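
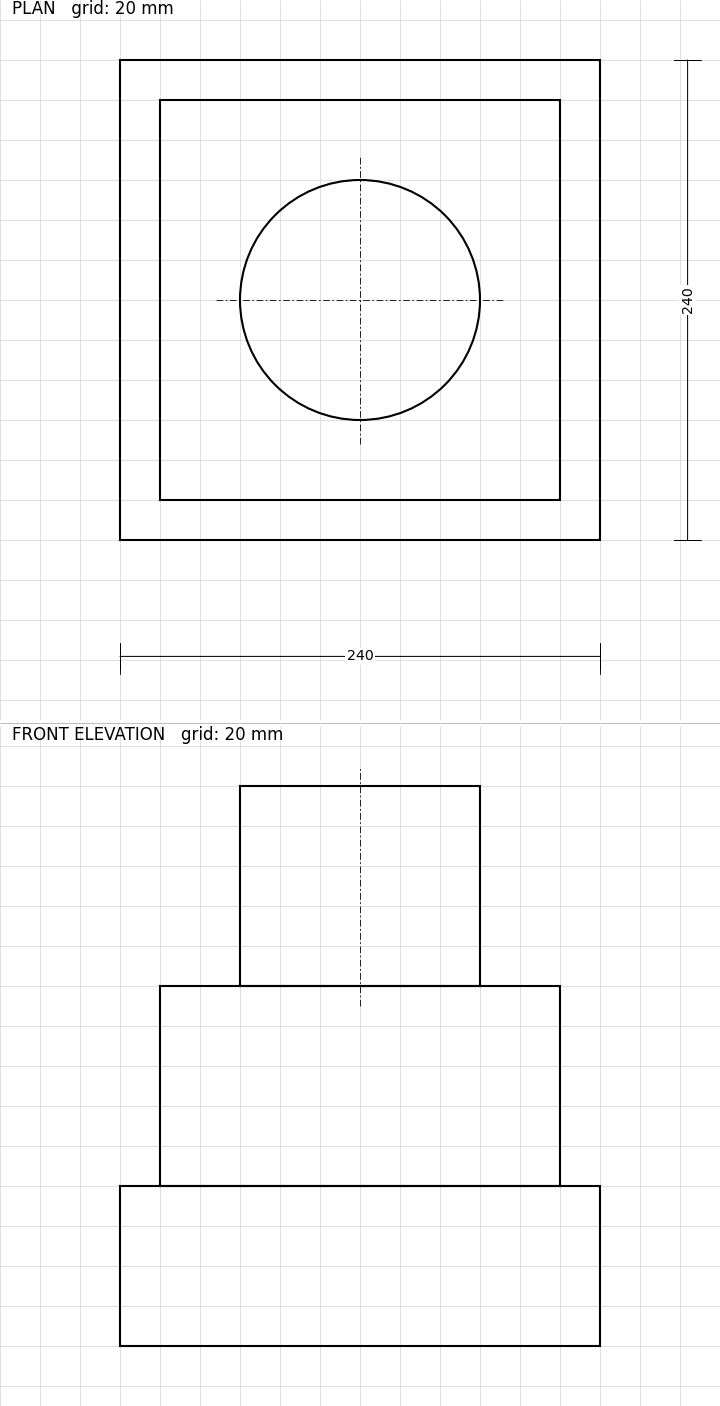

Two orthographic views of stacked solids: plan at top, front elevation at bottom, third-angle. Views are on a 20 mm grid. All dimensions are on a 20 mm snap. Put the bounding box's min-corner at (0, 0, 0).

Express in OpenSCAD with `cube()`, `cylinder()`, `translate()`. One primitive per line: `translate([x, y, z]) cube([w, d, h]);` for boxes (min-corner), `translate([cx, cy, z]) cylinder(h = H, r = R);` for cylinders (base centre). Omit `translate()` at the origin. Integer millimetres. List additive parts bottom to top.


cube([240, 240, 80]);
translate([20, 20, 80]) cube([200, 200, 100]);
translate([120, 120, 180]) cylinder(h = 100, r = 60);


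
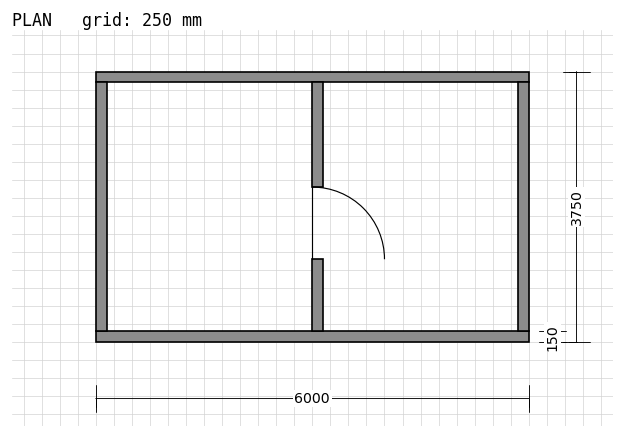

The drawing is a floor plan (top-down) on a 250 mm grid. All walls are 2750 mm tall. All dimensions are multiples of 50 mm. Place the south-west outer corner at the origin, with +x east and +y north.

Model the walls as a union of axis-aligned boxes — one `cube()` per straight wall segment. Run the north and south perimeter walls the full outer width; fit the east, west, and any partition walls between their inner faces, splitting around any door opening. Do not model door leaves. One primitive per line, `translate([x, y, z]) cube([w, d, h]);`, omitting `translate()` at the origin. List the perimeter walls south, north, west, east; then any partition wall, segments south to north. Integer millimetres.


cube([6000, 150, 2750]);
translate([0, 3600, 0]) cube([6000, 150, 2750]);
translate([0, 150, 0]) cube([150, 3450, 2750]);
translate([5850, 150, 0]) cube([150, 3450, 2750]);
translate([3000, 150, 0]) cube([150, 1000, 2750]);
translate([3000, 2150, 0]) cube([150, 1450, 2750]);


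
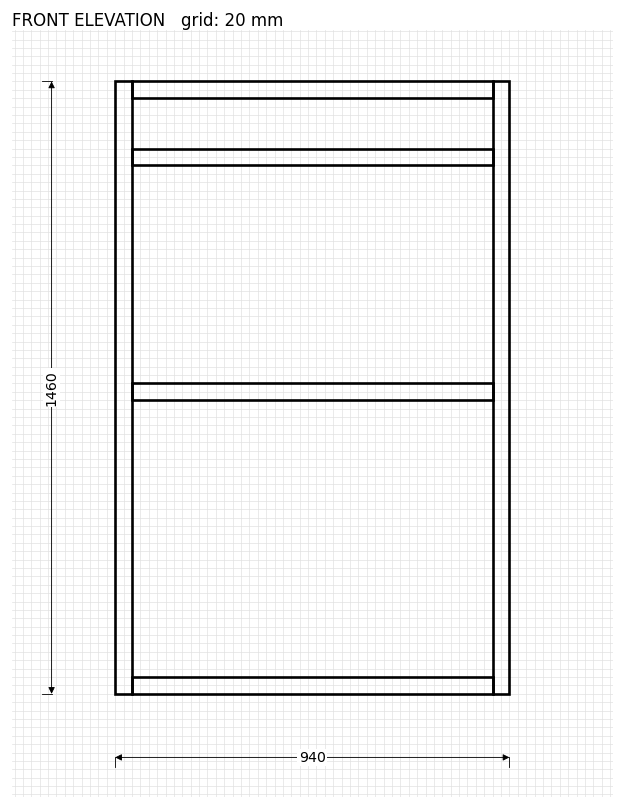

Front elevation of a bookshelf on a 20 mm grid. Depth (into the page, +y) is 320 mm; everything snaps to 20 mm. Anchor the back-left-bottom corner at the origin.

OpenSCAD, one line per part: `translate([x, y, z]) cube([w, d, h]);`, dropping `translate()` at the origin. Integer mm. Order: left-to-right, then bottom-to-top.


cube([40, 320, 1460]);
translate([40, 0, 0]) cube([860, 320, 40]);
translate([40, 0, 700]) cube([860, 320, 40]);
translate([40, 0, 1260]) cube([860, 320, 40]);
translate([40, 0, 1420]) cube([860, 320, 40]);
translate([900, 0, 0]) cube([40, 320, 1460]);


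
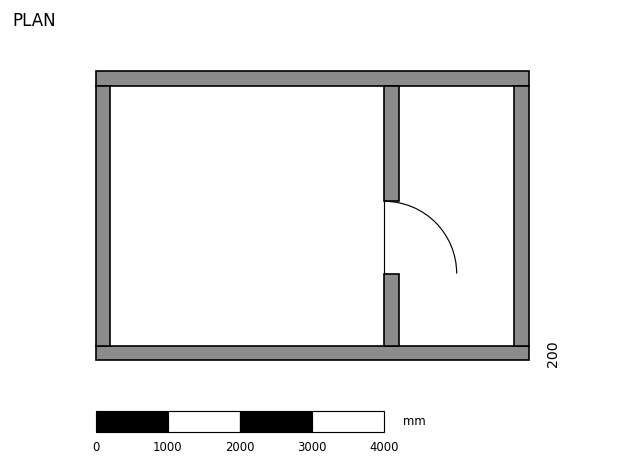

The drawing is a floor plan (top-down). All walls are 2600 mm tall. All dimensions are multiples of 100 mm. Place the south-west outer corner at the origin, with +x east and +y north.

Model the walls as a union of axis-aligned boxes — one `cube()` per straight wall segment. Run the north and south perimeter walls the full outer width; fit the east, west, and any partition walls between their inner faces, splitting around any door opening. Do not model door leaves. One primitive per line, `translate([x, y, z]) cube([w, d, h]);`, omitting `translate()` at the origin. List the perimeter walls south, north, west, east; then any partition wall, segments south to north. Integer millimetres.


cube([6000, 200, 2600]);
translate([0, 3800, 0]) cube([6000, 200, 2600]);
translate([0, 200, 0]) cube([200, 3600, 2600]);
translate([5800, 200, 0]) cube([200, 3600, 2600]);
translate([4000, 200, 0]) cube([200, 1000, 2600]);
translate([4000, 2200, 0]) cube([200, 1600, 2600]);


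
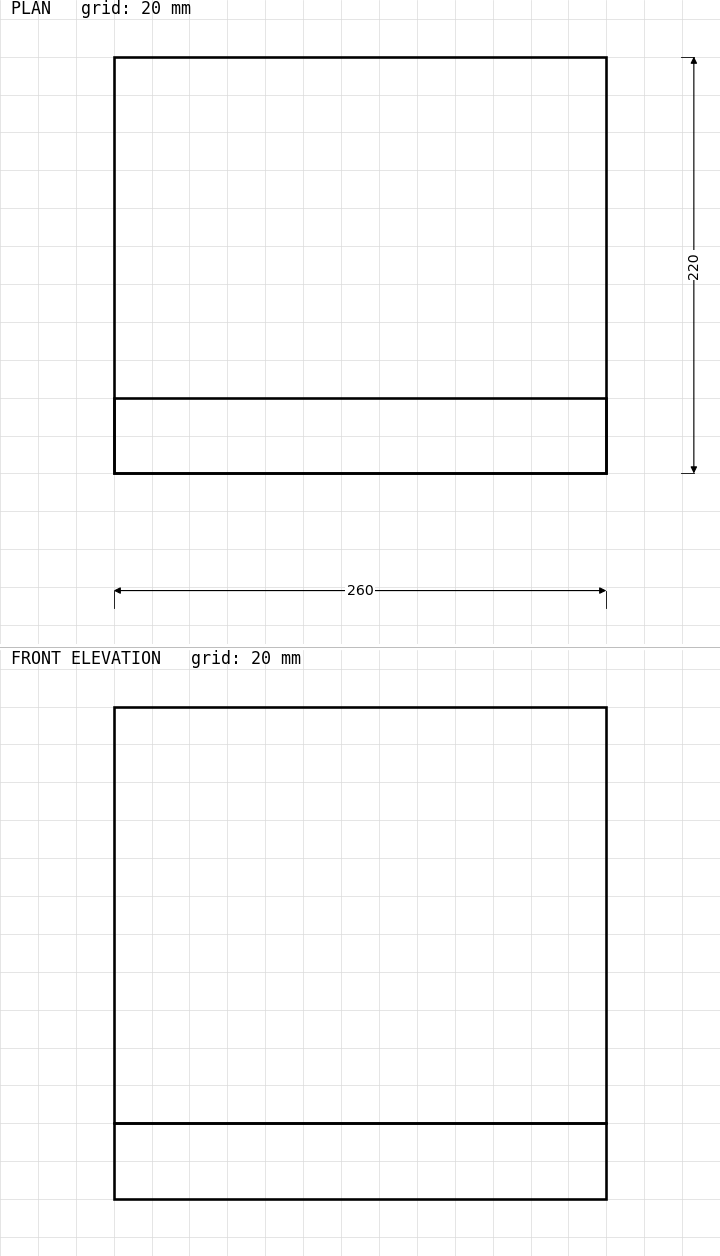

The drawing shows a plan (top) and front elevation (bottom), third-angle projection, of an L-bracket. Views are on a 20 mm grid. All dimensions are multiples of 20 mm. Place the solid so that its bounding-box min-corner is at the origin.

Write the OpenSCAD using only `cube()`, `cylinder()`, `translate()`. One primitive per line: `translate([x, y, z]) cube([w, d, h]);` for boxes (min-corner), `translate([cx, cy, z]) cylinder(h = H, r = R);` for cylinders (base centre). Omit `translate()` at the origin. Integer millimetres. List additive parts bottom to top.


cube([260, 220, 40]);
translate([0, 0, 40]) cube([260, 40, 220]);


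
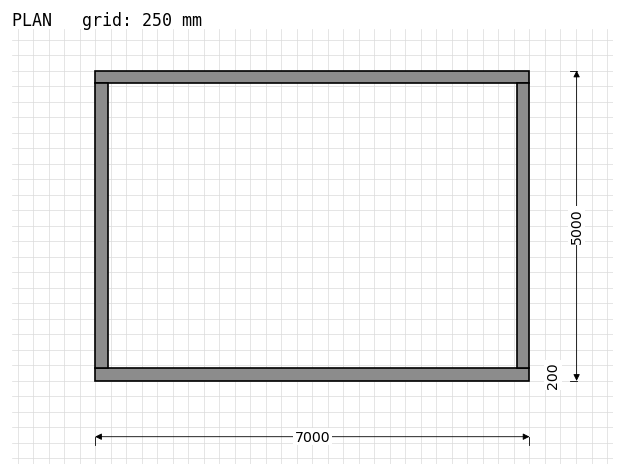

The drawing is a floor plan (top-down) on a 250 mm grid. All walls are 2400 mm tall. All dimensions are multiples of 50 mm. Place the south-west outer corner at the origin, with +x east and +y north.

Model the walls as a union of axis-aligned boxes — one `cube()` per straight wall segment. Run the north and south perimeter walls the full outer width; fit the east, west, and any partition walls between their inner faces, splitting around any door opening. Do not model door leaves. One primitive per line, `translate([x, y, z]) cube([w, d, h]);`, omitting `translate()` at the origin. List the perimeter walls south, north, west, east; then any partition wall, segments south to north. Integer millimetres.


cube([7000, 200, 2400]);
translate([0, 4800, 0]) cube([7000, 200, 2400]);
translate([0, 200, 0]) cube([200, 4600, 2400]);
translate([6800, 200, 0]) cube([200, 4600, 2400]);


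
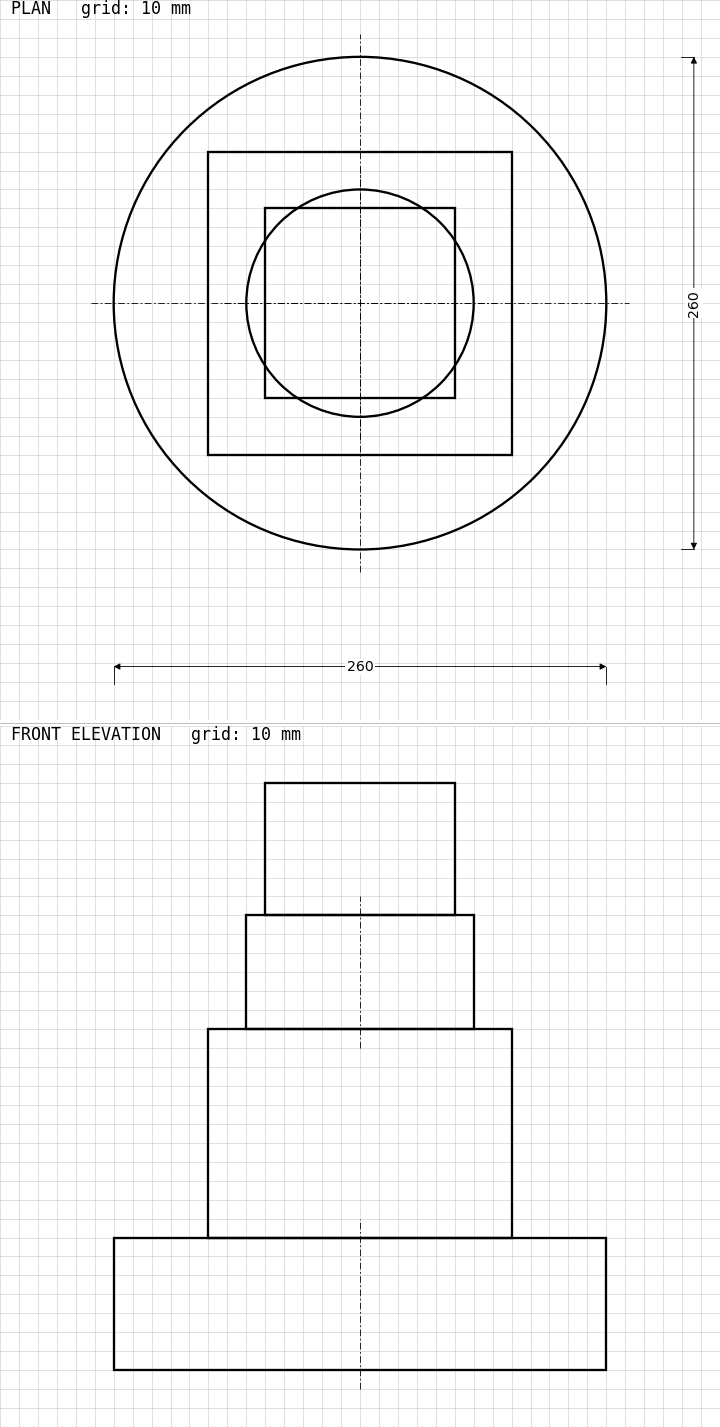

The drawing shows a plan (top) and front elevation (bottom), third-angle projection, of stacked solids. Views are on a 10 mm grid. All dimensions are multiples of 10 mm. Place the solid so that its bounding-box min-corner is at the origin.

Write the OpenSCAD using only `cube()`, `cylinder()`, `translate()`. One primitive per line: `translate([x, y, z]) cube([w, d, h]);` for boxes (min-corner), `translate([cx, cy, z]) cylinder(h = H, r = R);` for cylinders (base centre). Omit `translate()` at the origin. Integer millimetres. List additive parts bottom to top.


translate([130, 130, 0]) cylinder(h = 70, r = 130);
translate([50, 50, 70]) cube([160, 160, 110]);
translate([130, 130, 180]) cylinder(h = 60, r = 60);
translate([80, 80, 240]) cube([100, 100, 70]);


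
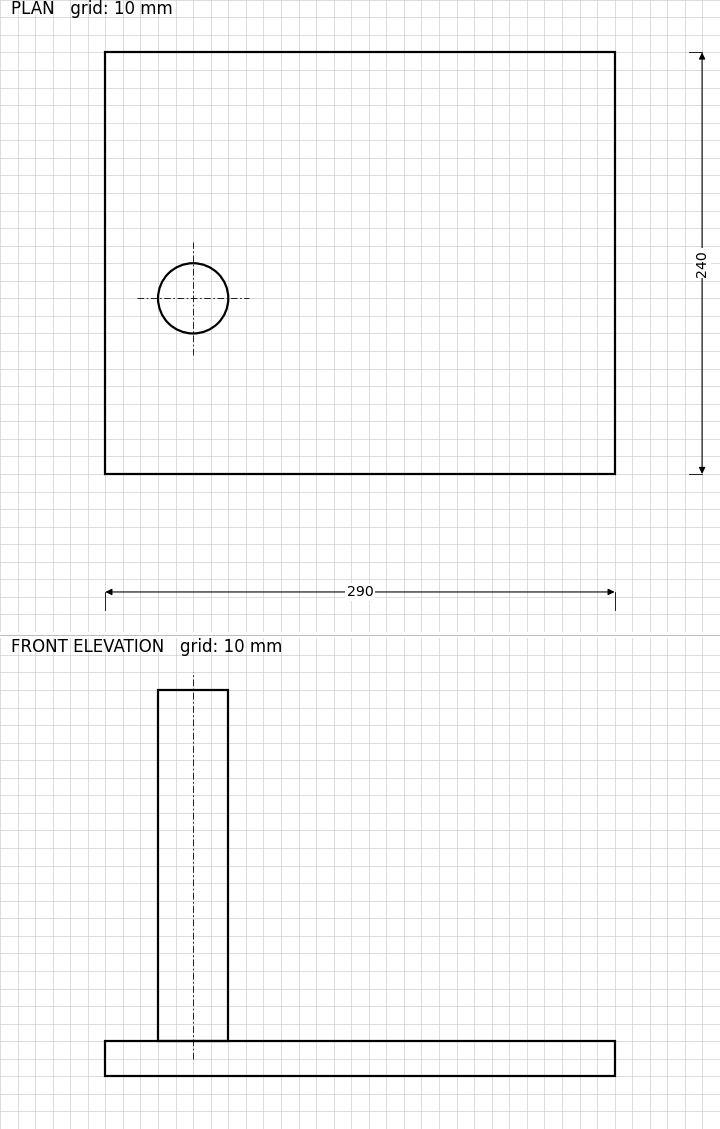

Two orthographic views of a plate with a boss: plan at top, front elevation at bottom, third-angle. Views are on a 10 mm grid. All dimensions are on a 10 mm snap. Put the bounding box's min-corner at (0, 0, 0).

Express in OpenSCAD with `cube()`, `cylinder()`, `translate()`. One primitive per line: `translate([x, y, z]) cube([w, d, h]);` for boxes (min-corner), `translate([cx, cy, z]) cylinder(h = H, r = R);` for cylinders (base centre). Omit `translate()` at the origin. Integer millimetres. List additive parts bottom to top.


cube([290, 240, 20]);
translate([50, 100, 20]) cylinder(h = 200, r = 20);


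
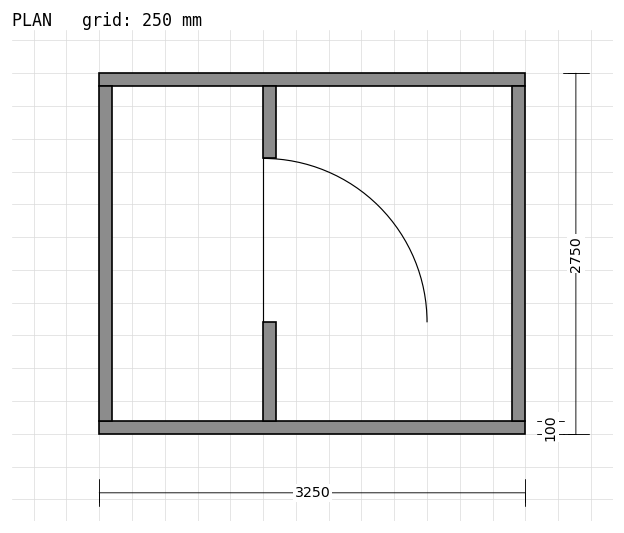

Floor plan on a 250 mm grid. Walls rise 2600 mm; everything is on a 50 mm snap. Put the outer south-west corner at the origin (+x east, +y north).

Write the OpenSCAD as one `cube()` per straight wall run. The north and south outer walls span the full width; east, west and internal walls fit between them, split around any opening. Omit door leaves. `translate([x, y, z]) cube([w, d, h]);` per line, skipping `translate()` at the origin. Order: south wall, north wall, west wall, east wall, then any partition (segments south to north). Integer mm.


cube([3250, 100, 2600]);
translate([0, 2650, 0]) cube([3250, 100, 2600]);
translate([0, 100, 0]) cube([100, 2550, 2600]);
translate([3150, 100, 0]) cube([100, 2550, 2600]);
translate([1250, 100, 0]) cube([100, 750, 2600]);
translate([1250, 2100, 0]) cube([100, 550, 2600]);


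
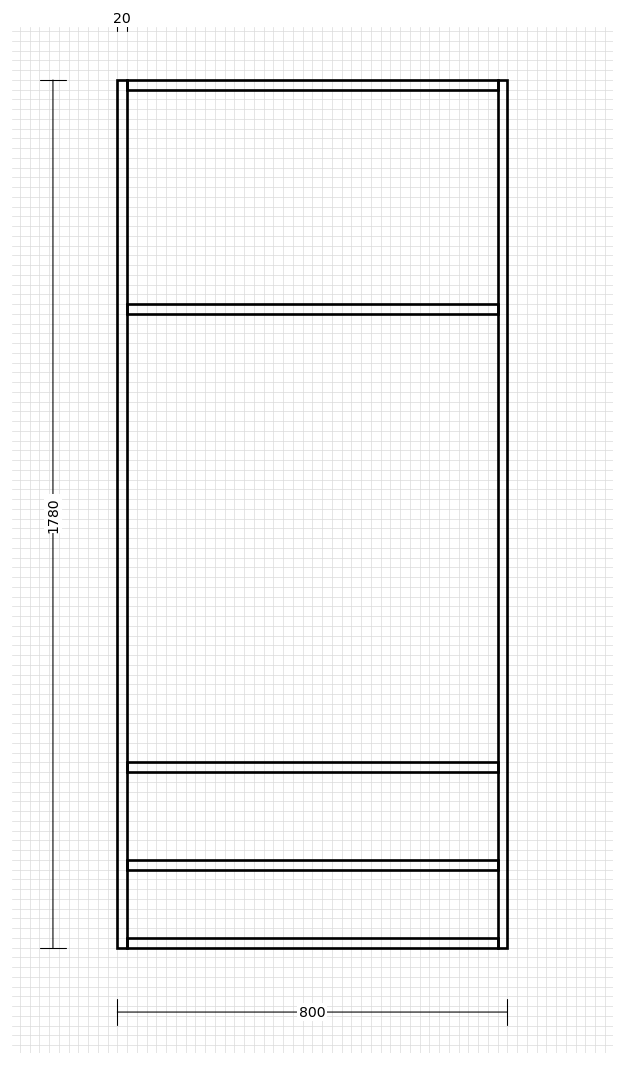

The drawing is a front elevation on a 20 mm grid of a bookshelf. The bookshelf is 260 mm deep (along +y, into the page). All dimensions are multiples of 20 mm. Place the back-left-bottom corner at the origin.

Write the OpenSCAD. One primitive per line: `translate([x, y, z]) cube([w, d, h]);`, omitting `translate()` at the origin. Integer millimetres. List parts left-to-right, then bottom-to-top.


cube([20, 260, 1780]);
translate([20, 0, 0]) cube([760, 260, 20]);
translate([20, 0, 160]) cube([760, 260, 20]);
translate([20, 0, 360]) cube([760, 260, 20]);
translate([20, 0, 1300]) cube([760, 260, 20]);
translate([20, 0, 1760]) cube([760, 260, 20]);
translate([780, 0, 0]) cube([20, 260, 1780]);


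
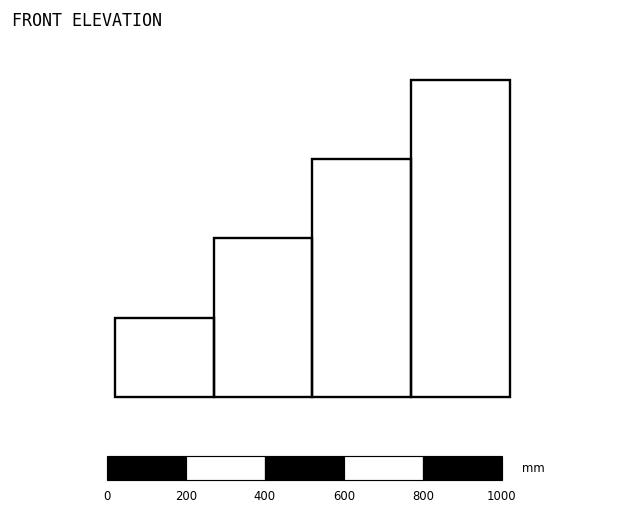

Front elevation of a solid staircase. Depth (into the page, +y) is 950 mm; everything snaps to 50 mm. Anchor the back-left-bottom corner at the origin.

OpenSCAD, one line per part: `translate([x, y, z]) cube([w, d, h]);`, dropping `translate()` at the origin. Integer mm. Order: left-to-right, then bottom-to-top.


cube([250, 950, 200]);
translate([250, 0, 0]) cube([250, 950, 400]);
translate([500, 0, 0]) cube([250, 950, 600]);
translate([750, 0, 0]) cube([250, 950, 800]);


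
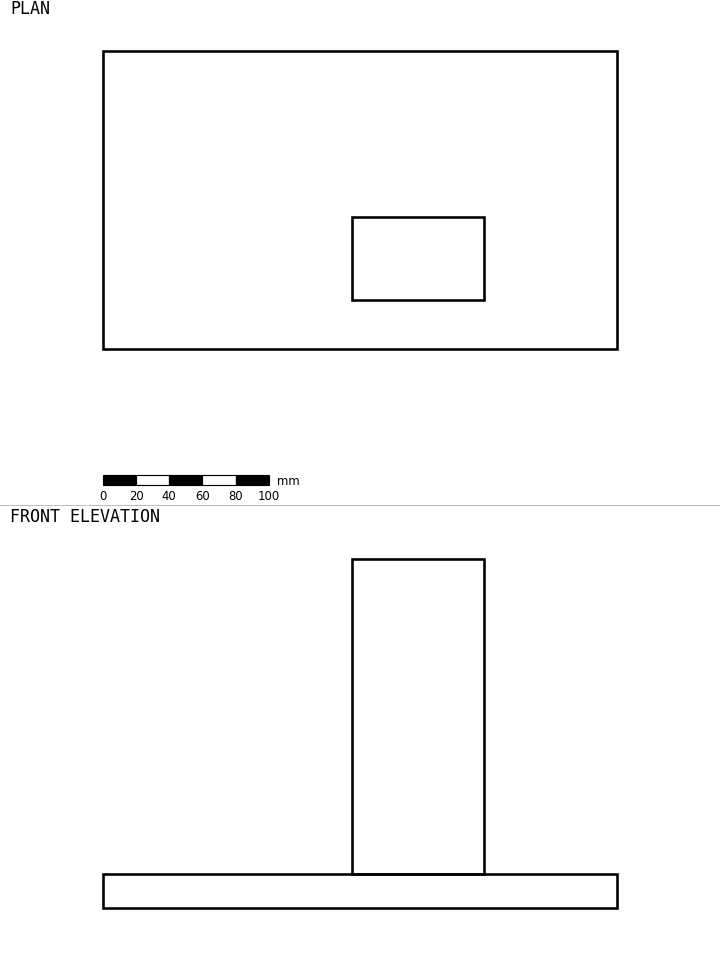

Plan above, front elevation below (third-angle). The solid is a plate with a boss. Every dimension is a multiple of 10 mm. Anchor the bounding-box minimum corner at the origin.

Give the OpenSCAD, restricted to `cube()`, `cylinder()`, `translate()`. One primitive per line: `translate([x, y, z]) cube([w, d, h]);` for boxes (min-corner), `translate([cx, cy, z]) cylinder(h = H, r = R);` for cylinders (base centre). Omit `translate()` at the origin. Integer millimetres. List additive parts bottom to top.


cube([310, 180, 20]);
translate([150, 30, 20]) cube([80, 50, 190]);


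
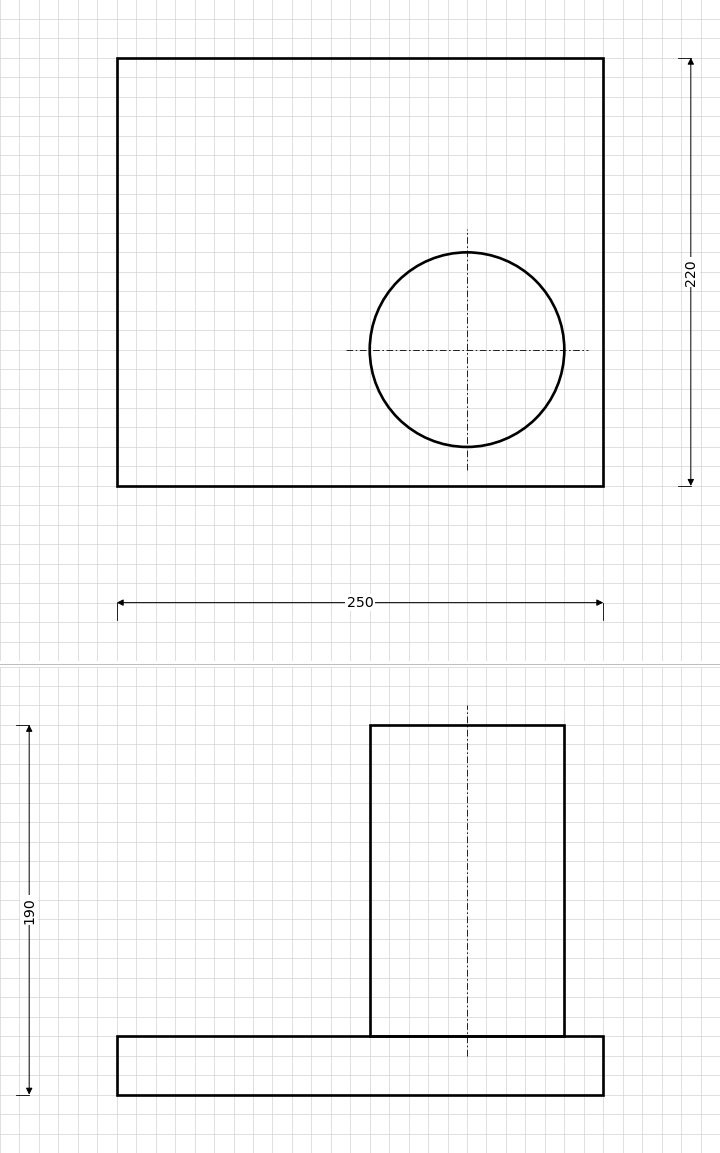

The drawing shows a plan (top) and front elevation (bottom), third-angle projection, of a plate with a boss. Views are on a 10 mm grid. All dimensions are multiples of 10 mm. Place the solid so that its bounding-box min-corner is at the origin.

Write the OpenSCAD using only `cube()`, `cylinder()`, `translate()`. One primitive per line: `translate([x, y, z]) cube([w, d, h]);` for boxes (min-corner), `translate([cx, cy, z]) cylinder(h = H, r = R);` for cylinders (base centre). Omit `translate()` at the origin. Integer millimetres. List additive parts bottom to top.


cube([250, 220, 30]);
translate([180, 70, 30]) cylinder(h = 160, r = 50);


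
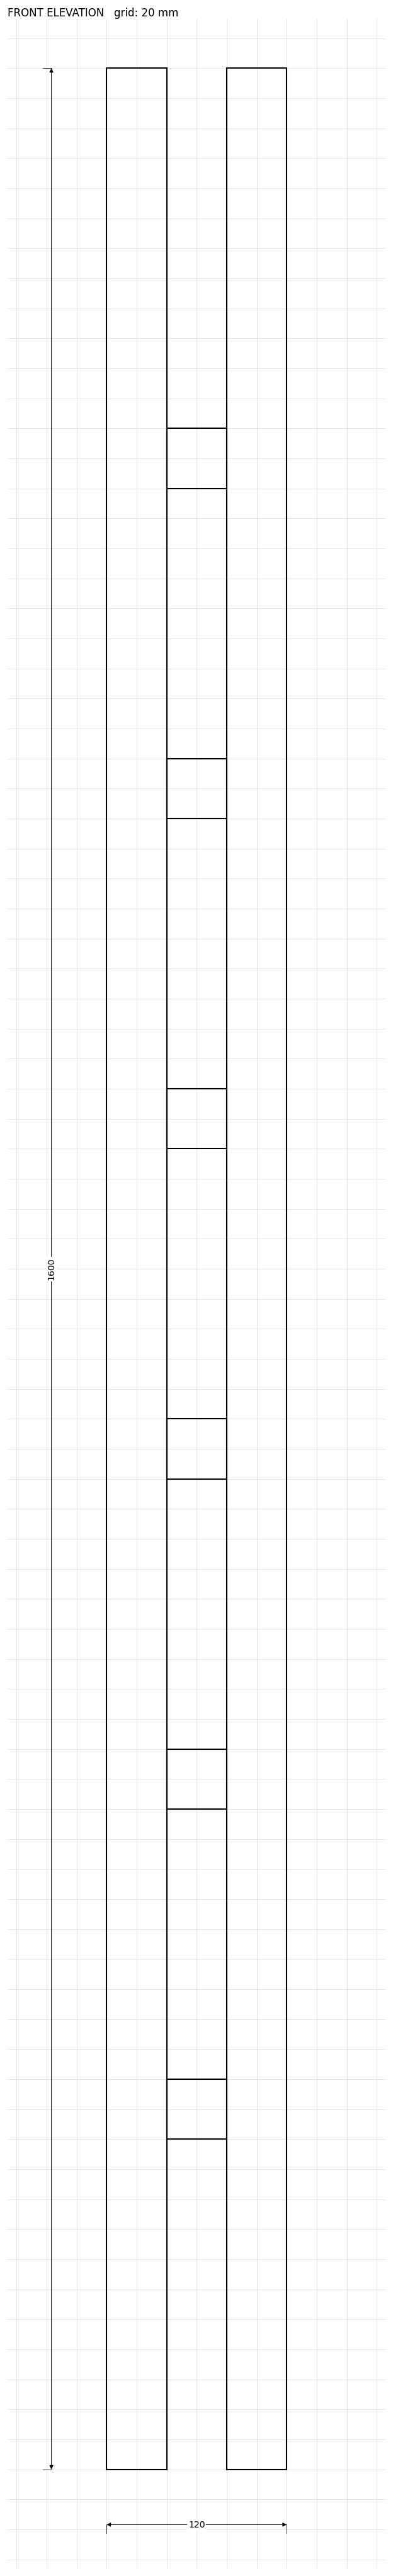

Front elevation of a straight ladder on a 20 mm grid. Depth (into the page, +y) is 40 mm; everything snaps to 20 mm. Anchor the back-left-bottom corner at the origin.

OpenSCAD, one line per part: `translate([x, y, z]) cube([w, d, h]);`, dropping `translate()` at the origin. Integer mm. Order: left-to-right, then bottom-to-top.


cube([40, 40, 1600]);
translate([40, 0, 220]) cube([40, 40, 40]);
translate([40, 0, 440]) cube([40, 40, 40]);
translate([40, 0, 660]) cube([40, 40, 40]);
translate([40, 0, 880]) cube([40, 40, 40]);
translate([40, 0, 1100]) cube([40, 40, 40]);
translate([40, 0, 1320]) cube([40, 40, 40]);
translate([80, 0, 0]) cube([40, 40, 1600]);


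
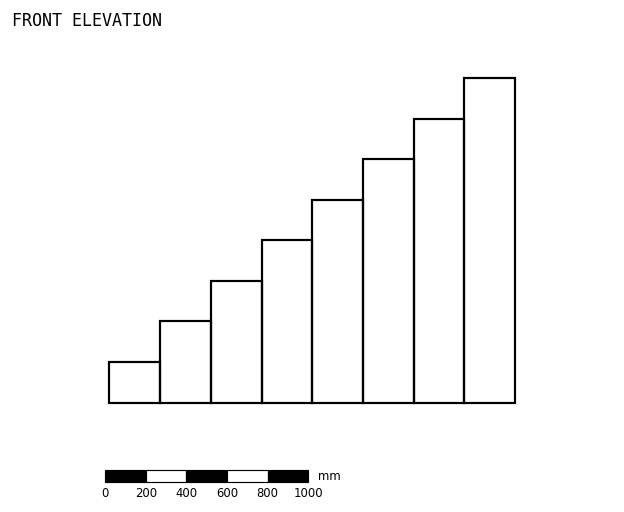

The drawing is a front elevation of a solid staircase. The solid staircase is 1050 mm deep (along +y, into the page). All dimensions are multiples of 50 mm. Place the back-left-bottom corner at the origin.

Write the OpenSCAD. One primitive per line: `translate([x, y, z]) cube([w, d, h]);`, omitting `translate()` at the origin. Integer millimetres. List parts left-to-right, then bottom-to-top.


cube([250, 1050, 200]);
translate([250, 0, 0]) cube([250, 1050, 400]);
translate([500, 0, 0]) cube([250, 1050, 600]);
translate([750, 0, 0]) cube([250, 1050, 800]);
translate([1000, 0, 0]) cube([250, 1050, 1000]);
translate([1250, 0, 0]) cube([250, 1050, 1200]);
translate([1500, 0, 0]) cube([250, 1050, 1400]);
translate([1750, 0, 0]) cube([250, 1050, 1600]);


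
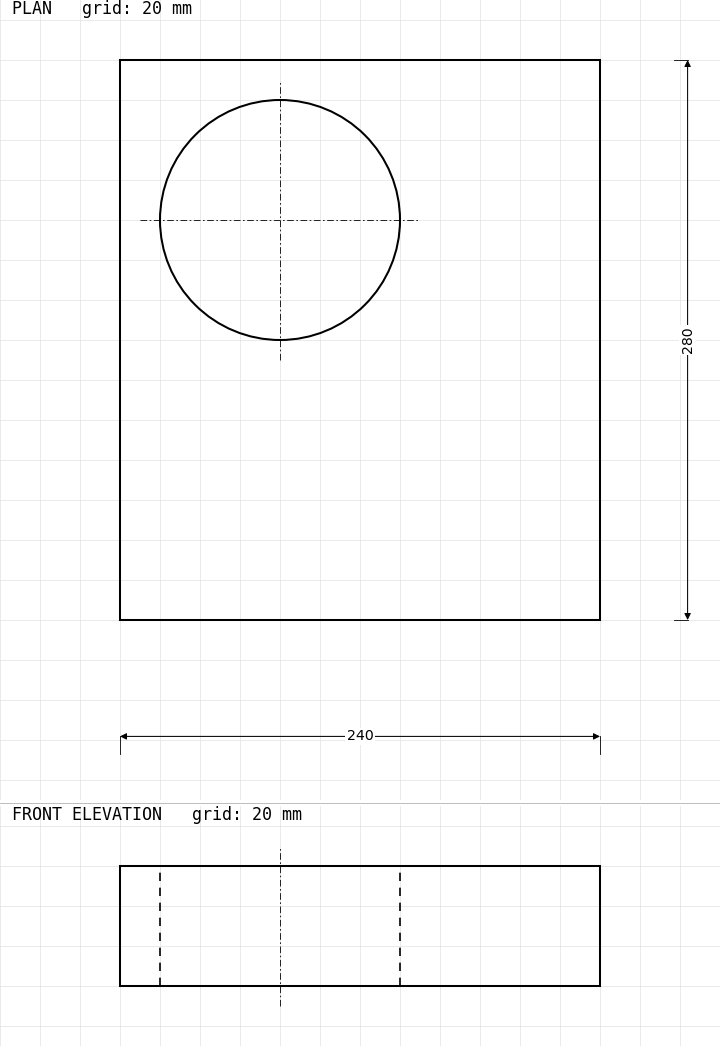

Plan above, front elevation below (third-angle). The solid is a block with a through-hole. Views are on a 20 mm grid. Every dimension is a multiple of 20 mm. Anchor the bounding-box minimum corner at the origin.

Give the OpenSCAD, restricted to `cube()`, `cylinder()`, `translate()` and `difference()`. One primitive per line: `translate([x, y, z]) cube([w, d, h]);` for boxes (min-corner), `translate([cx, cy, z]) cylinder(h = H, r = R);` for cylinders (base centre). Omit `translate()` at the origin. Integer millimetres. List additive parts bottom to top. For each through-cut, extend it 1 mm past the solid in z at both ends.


difference() {
  cube([240, 280, 60]);
  translate([80, 200, -1]) cylinder(h = 62, r = 60);
}


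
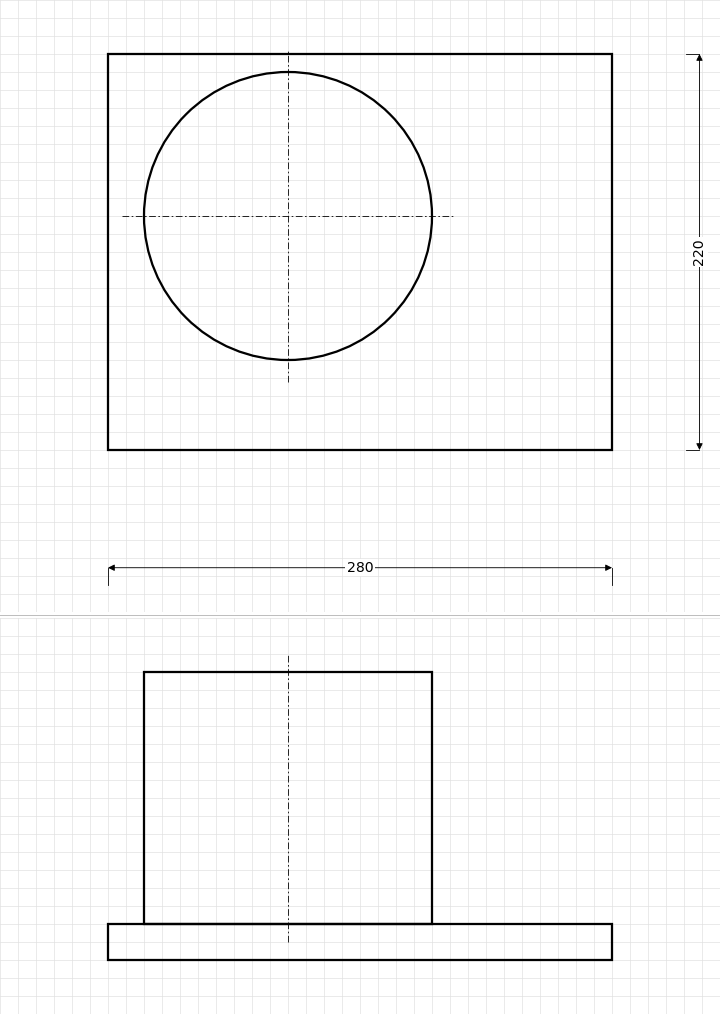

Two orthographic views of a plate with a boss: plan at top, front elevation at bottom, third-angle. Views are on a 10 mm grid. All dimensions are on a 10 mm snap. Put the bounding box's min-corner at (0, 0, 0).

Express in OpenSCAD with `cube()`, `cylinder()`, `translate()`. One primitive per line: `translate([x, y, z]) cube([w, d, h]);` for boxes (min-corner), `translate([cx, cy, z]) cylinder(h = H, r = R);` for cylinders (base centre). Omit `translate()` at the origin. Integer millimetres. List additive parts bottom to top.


cube([280, 220, 20]);
translate([100, 130, 20]) cylinder(h = 140, r = 80);


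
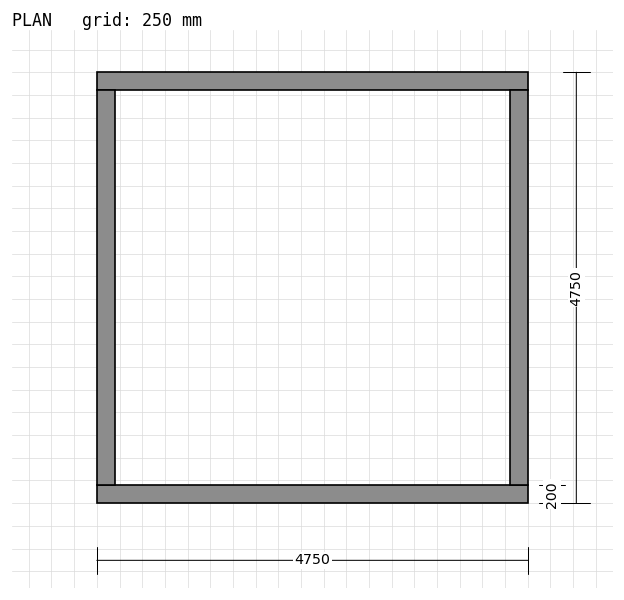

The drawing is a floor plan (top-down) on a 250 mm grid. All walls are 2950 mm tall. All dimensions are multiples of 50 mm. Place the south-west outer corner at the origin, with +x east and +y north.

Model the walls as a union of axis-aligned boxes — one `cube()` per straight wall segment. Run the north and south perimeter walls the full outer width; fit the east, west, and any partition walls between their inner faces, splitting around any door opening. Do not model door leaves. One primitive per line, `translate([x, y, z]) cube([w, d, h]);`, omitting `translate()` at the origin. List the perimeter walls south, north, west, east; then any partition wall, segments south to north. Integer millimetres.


cube([4750, 200, 2950]);
translate([0, 4550, 0]) cube([4750, 200, 2950]);
translate([0, 200, 0]) cube([200, 4350, 2950]);
translate([4550, 200, 0]) cube([200, 4350, 2950]);


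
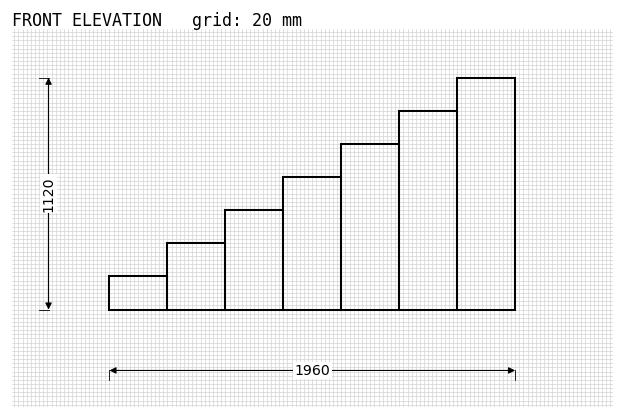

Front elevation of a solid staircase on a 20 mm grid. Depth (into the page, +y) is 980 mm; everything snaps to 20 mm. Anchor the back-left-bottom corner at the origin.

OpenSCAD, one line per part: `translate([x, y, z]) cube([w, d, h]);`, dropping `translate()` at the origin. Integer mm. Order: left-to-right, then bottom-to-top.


cube([280, 980, 160]);
translate([280, 0, 0]) cube([280, 980, 320]);
translate([560, 0, 0]) cube([280, 980, 480]);
translate([840, 0, 0]) cube([280, 980, 640]);
translate([1120, 0, 0]) cube([280, 980, 800]);
translate([1400, 0, 0]) cube([280, 980, 960]);
translate([1680, 0, 0]) cube([280, 980, 1120]);


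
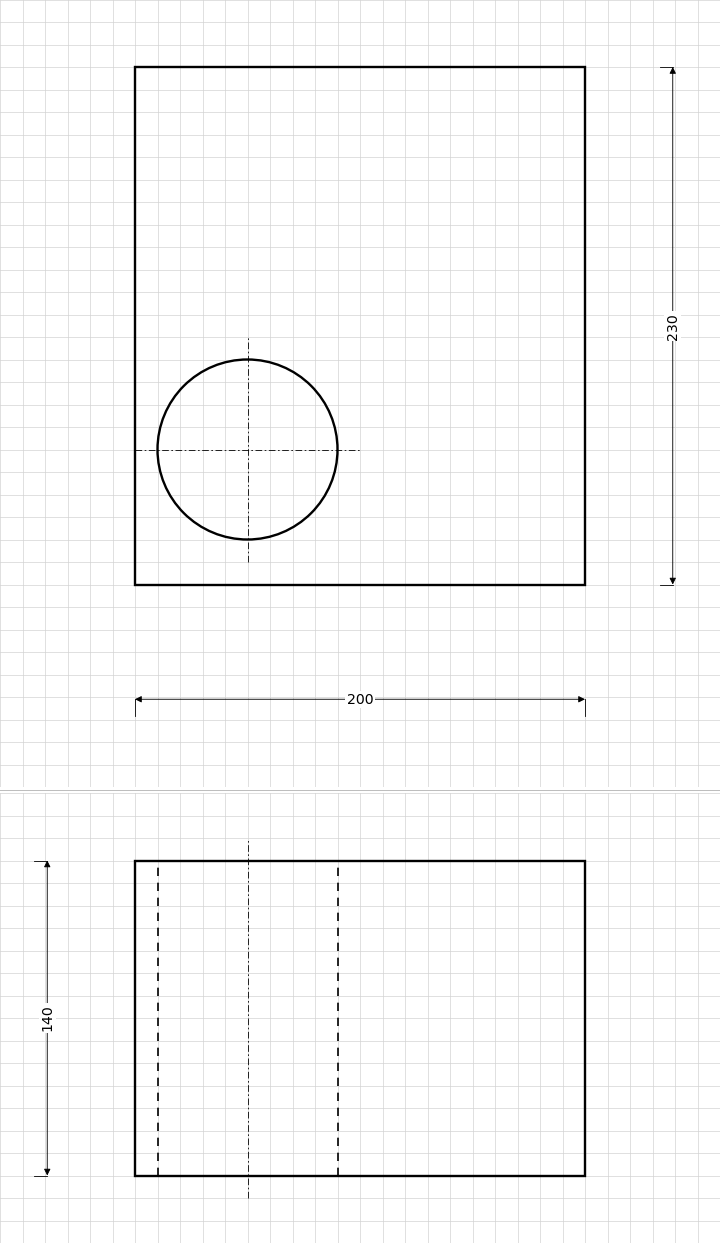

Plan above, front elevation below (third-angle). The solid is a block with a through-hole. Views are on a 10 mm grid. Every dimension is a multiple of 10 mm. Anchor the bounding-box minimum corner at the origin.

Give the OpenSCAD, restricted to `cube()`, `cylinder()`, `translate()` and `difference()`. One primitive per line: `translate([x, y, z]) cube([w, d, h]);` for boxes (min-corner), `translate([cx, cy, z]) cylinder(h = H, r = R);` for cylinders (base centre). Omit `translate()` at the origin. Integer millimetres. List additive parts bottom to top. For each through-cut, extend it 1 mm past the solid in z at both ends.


difference() {
  cube([200, 230, 140]);
  translate([50, 60, -1]) cylinder(h = 142, r = 40);
}


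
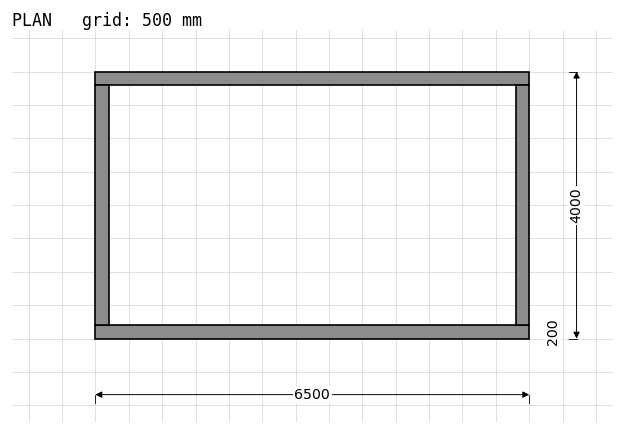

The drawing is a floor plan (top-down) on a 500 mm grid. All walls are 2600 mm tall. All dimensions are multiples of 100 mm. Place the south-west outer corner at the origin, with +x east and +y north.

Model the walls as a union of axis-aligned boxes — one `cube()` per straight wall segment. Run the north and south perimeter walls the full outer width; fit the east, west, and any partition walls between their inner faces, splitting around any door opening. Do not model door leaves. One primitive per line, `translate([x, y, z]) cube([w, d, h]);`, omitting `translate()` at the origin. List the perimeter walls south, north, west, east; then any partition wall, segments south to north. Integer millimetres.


cube([6500, 200, 2600]);
translate([0, 3800, 0]) cube([6500, 200, 2600]);
translate([0, 200, 0]) cube([200, 3600, 2600]);
translate([6300, 200, 0]) cube([200, 3600, 2600]);


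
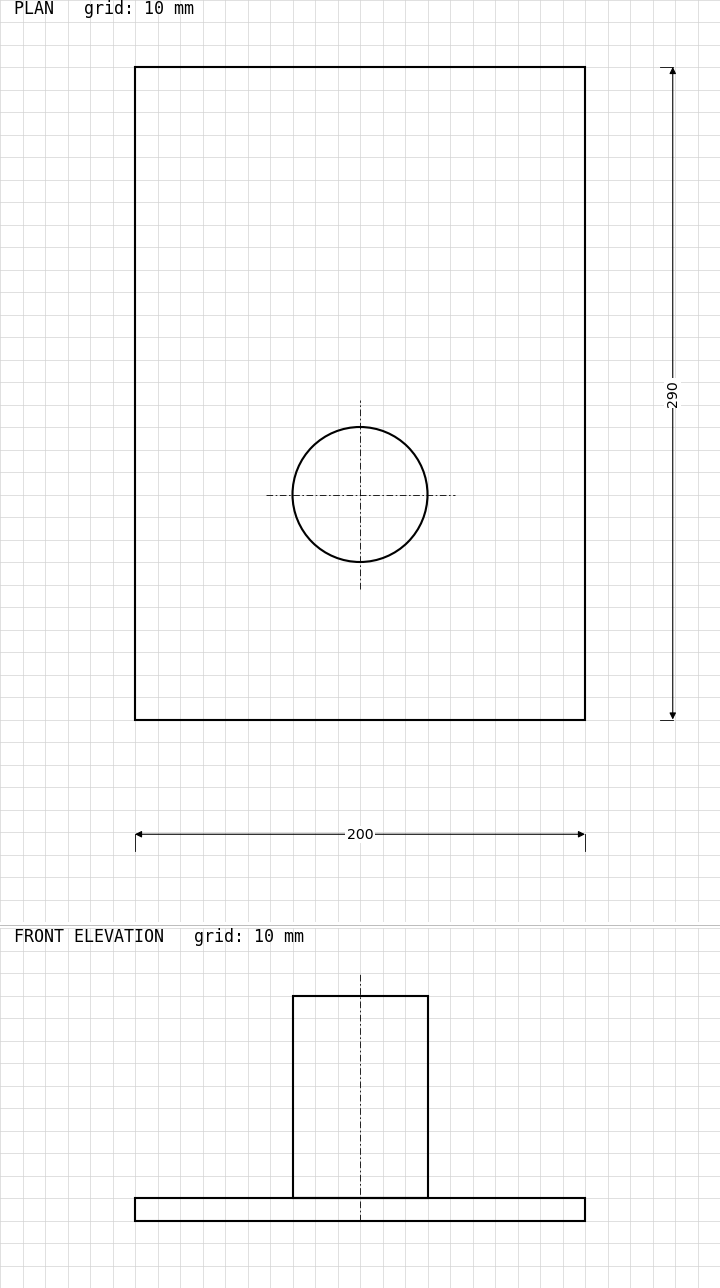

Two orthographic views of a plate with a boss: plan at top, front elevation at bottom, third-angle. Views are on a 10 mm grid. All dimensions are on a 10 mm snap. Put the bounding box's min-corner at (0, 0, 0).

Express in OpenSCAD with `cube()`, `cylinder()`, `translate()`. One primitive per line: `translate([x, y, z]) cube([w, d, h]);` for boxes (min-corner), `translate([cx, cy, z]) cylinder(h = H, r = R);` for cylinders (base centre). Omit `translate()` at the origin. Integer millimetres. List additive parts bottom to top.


cube([200, 290, 10]);
translate([100, 100, 10]) cylinder(h = 90, r = 30);


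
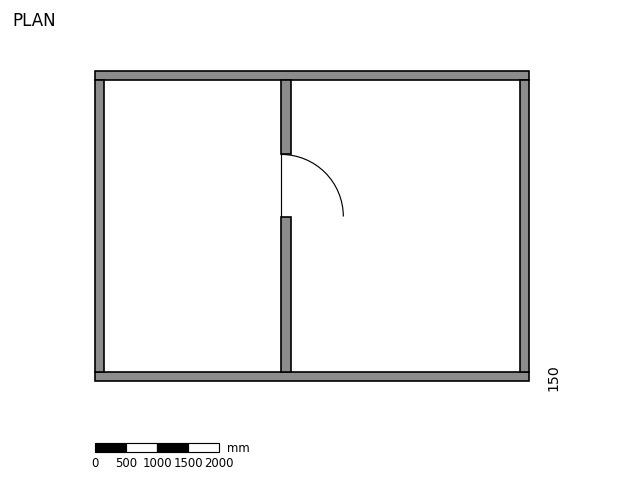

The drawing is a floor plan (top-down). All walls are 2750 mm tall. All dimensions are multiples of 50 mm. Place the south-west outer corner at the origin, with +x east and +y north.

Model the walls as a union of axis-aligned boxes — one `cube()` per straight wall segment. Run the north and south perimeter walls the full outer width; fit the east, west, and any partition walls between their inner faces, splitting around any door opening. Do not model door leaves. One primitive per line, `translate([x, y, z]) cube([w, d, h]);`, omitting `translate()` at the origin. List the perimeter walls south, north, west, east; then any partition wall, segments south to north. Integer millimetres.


cube([7000, 150, 2750]);
translate([0, 4850, 0]) cube([7000, 150, 2750]);
translate([0, 150, 0]) cube([150, 4700, 2750]);
translate([6850, 150, 0]) cube([150, 4700, 2750]);
translate([3000, 150, 0]) cube([150, 2500, 2750]);
translate([3000, 3650, 0]) cube([150, 1200, 2750]);


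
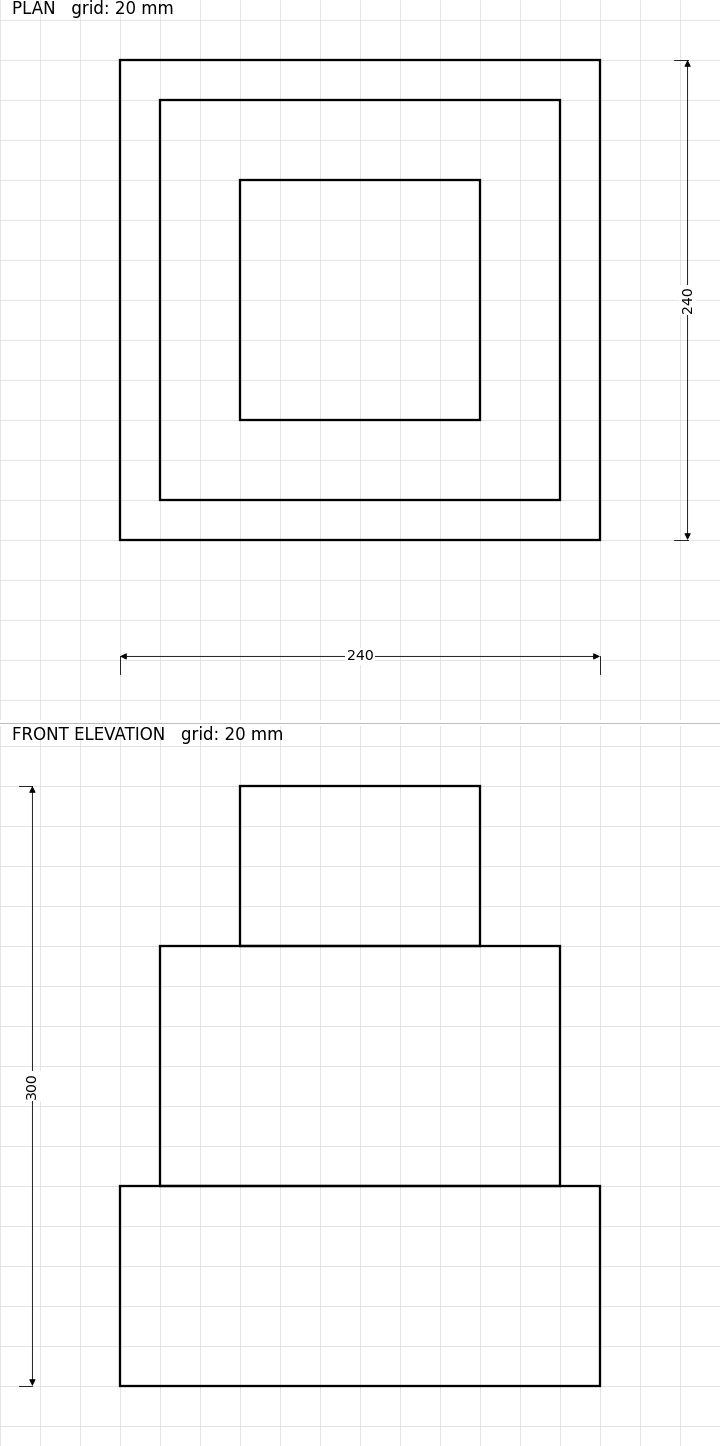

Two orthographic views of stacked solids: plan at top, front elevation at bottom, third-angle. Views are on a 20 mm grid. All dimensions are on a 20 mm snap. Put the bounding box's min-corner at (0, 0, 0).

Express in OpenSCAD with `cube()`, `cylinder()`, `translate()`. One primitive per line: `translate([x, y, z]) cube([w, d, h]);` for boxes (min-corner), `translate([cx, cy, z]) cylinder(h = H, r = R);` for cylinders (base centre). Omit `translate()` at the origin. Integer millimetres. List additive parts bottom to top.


cube([240, 240, 100]);
translate([20, 20, 100]) cube([200, 200, 120]);
translate([60, 60, 220]) cube([120, 120, 80]);


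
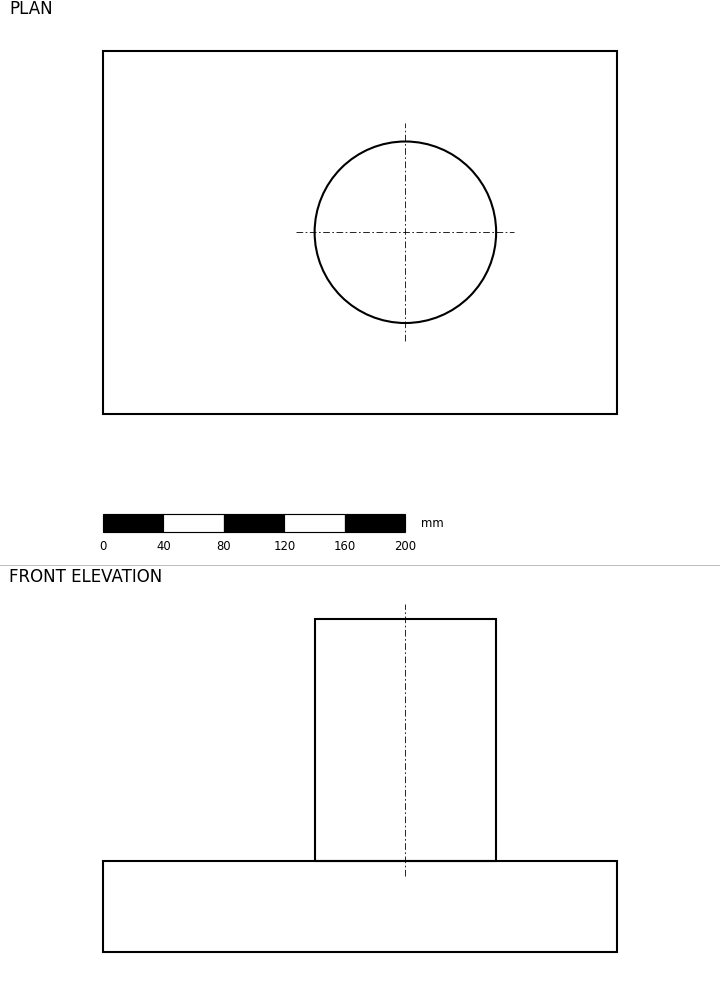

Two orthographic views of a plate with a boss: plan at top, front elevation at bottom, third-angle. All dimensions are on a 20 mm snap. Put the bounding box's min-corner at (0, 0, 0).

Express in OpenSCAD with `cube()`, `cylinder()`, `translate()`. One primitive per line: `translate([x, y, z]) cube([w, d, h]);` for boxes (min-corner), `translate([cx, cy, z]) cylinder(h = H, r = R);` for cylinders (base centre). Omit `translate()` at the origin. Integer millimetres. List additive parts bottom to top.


cube([340, 240, 60]);
translate([200, 120, 60]) cylinder(h = 160, r = 60);


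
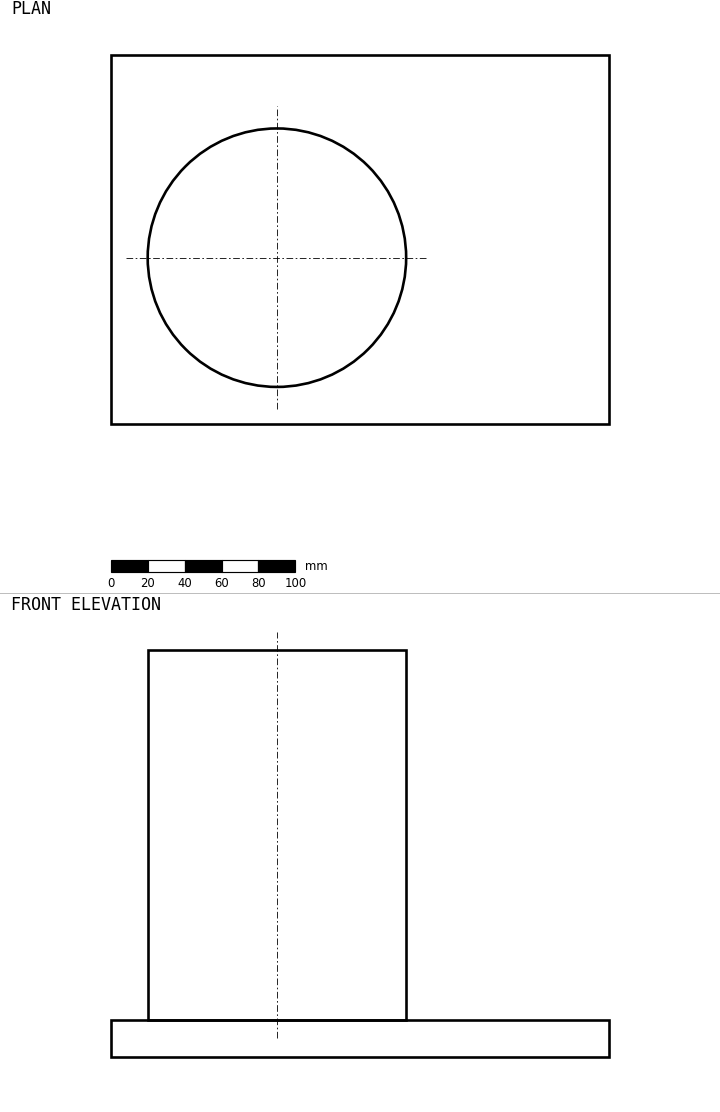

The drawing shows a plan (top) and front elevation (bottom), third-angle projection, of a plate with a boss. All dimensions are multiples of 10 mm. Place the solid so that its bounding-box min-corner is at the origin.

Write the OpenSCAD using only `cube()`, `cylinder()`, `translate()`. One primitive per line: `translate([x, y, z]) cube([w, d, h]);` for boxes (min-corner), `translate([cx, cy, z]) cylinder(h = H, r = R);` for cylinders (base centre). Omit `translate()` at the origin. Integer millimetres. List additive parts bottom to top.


cube([270, 200, 20]);
translate([90, 90, 20]) cylinder(h = 200, r = 70);


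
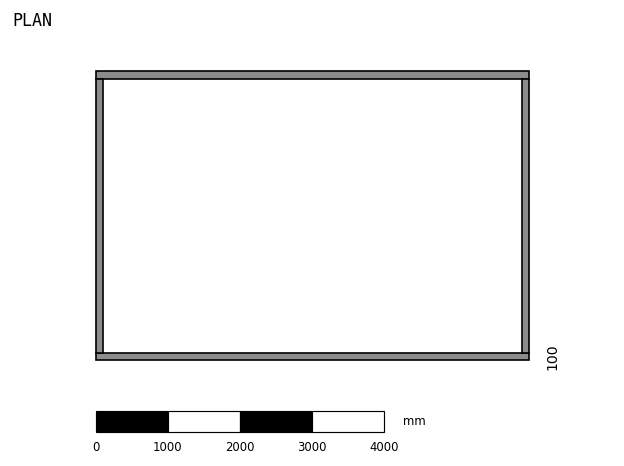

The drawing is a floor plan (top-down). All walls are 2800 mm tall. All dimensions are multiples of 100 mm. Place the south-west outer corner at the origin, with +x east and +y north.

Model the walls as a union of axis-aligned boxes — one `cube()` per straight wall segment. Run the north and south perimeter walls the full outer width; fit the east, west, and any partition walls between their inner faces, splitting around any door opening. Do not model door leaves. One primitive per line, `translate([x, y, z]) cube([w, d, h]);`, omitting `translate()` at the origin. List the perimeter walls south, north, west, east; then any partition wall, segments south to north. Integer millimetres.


cube([6000, 100, 2800]);
translate([0, 3900, 0]) cube([6000, 100, 2800]);
translate([0, 100, 0]) cube([100, 3800, 2800]);
translate([5900, 100, 0]) cube([100, 3800, 2800]);


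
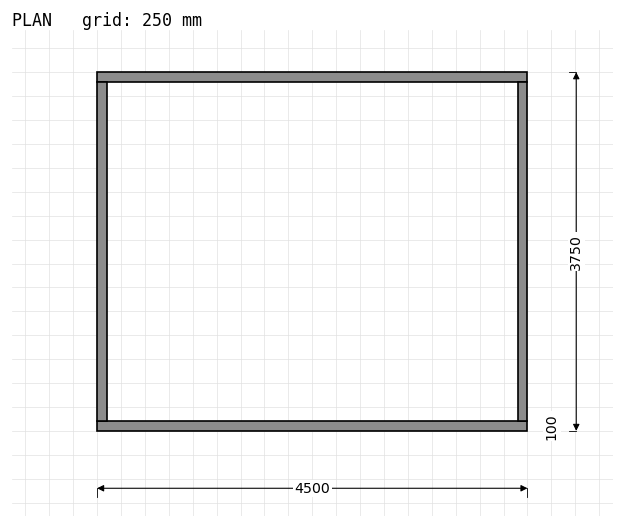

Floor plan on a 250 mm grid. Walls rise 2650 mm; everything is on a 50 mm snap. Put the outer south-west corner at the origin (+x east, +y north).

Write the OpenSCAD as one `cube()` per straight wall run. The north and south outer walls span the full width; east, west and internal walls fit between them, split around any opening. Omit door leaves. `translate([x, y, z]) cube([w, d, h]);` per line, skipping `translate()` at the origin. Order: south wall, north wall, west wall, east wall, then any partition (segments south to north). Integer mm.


cube([4500, 100, 2650]);
translate([0, 3650, 0]) cube([4500, 100, 2650]);
translate([0, 100, 0]) cube([100, 3550, 2650]);
translate([4400, 100, 0]) cube([100, 3550, 2650]);


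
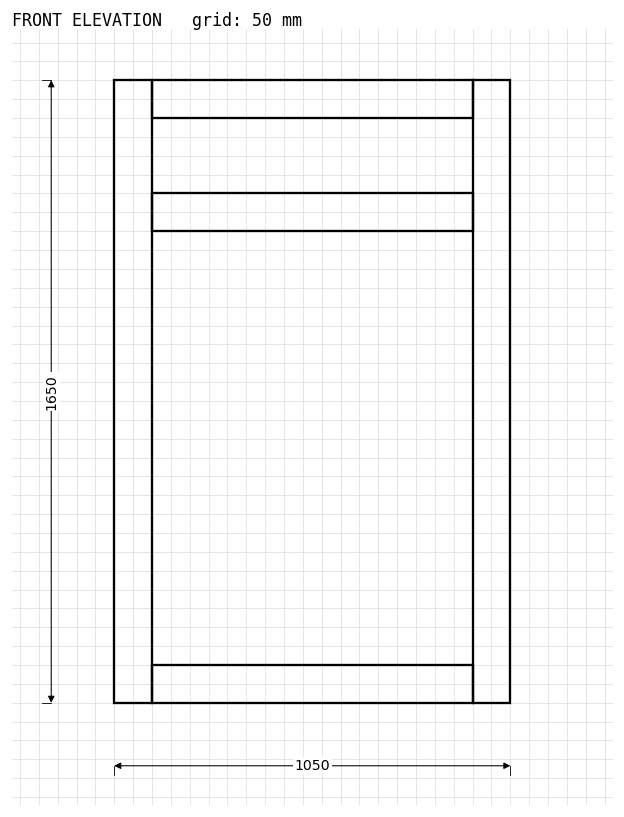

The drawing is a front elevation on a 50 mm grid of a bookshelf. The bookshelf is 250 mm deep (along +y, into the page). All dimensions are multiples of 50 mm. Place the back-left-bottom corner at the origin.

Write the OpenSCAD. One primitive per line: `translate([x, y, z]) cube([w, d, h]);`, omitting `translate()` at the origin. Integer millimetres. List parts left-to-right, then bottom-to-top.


cube([100, 250, 1650]);
translate([100, 0, 0]) cube([850, 250, 100]);
translate([100, 0, 1250]) cube([850, 250, 100]);
translate([100, 0, 1550]) cube([850, 250, 100]);
translate([950, 0, 0]) cube([100, 250, 1650]);


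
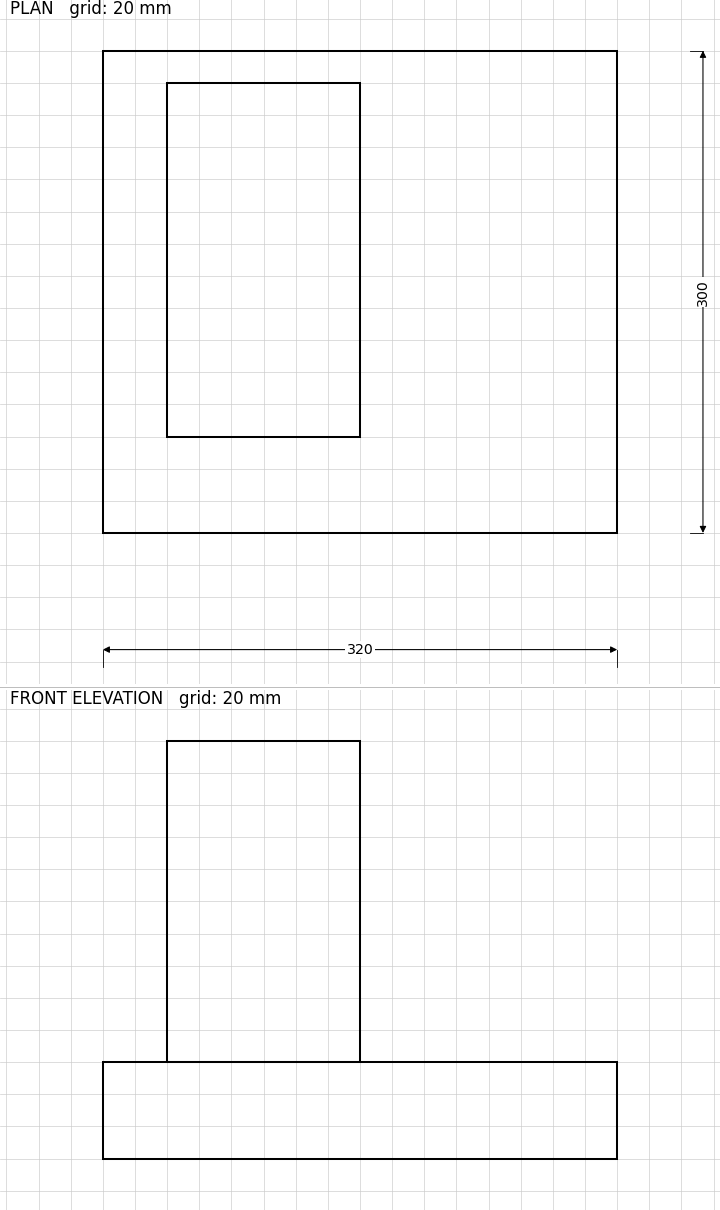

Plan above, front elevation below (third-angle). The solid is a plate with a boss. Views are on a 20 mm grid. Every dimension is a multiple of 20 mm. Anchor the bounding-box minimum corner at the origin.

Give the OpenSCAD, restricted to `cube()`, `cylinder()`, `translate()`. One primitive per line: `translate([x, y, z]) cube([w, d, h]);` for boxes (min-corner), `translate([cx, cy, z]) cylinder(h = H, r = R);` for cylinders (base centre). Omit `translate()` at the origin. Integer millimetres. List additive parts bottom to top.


cube([320, 300, 60]);
translate([40, 60, 60]) cube([120, 220, 200]);


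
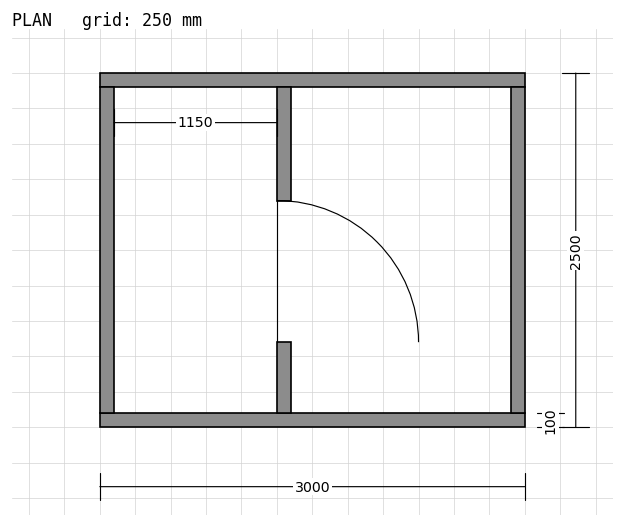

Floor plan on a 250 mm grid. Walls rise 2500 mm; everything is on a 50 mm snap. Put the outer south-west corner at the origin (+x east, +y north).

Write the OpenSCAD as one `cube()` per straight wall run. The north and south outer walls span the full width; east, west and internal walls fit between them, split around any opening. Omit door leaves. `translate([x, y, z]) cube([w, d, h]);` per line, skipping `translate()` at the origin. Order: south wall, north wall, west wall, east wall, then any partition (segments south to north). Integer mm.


cube([3000, 100, 2500]);
translate([0, 2400, 0]) cube([3000, 100, 2500]);
translate([0, 100, 0]) cube([100, 2300, 2500]);
translate([2900, 100, 0]) cube([100, 2300, 2500]);
translate([1250, 100, 0]) cube([100, 500, 2500]);
translate([1250, 1600, 0]) cube([100, 800, 2500]);


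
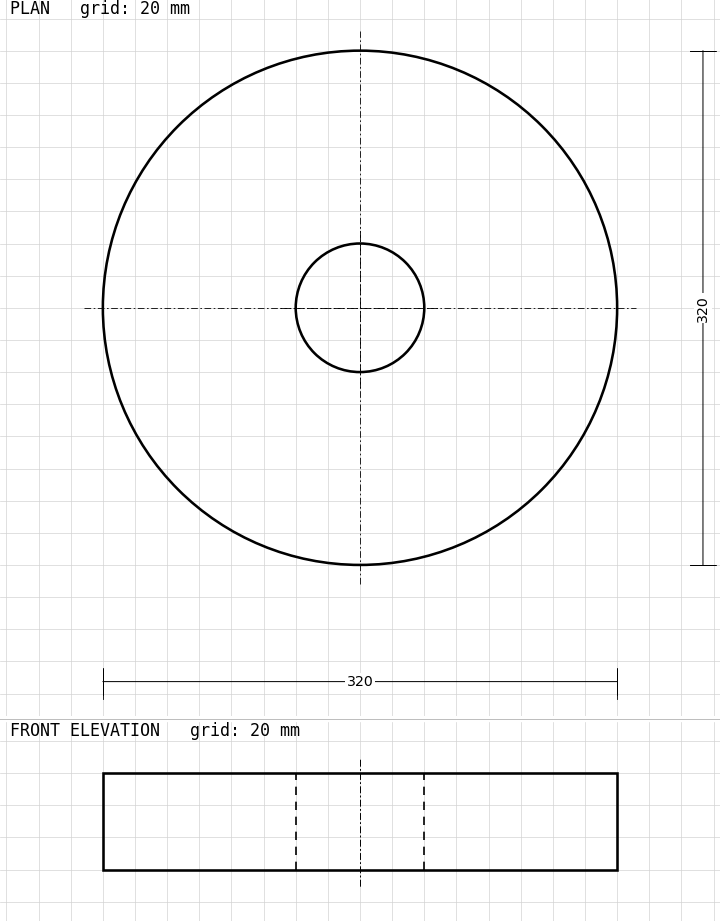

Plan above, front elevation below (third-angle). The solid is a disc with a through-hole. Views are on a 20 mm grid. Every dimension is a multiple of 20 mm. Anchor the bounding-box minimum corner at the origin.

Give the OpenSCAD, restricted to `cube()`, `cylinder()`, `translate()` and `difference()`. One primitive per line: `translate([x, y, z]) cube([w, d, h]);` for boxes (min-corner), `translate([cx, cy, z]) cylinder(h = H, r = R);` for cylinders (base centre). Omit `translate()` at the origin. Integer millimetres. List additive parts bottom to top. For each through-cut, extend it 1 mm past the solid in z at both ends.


difference() {
  translate([160, 160, 0]) cylinder(h = 60, r = 160);
  translate([160, 160, -1]) cylinder(h = 62, r = 40);
}


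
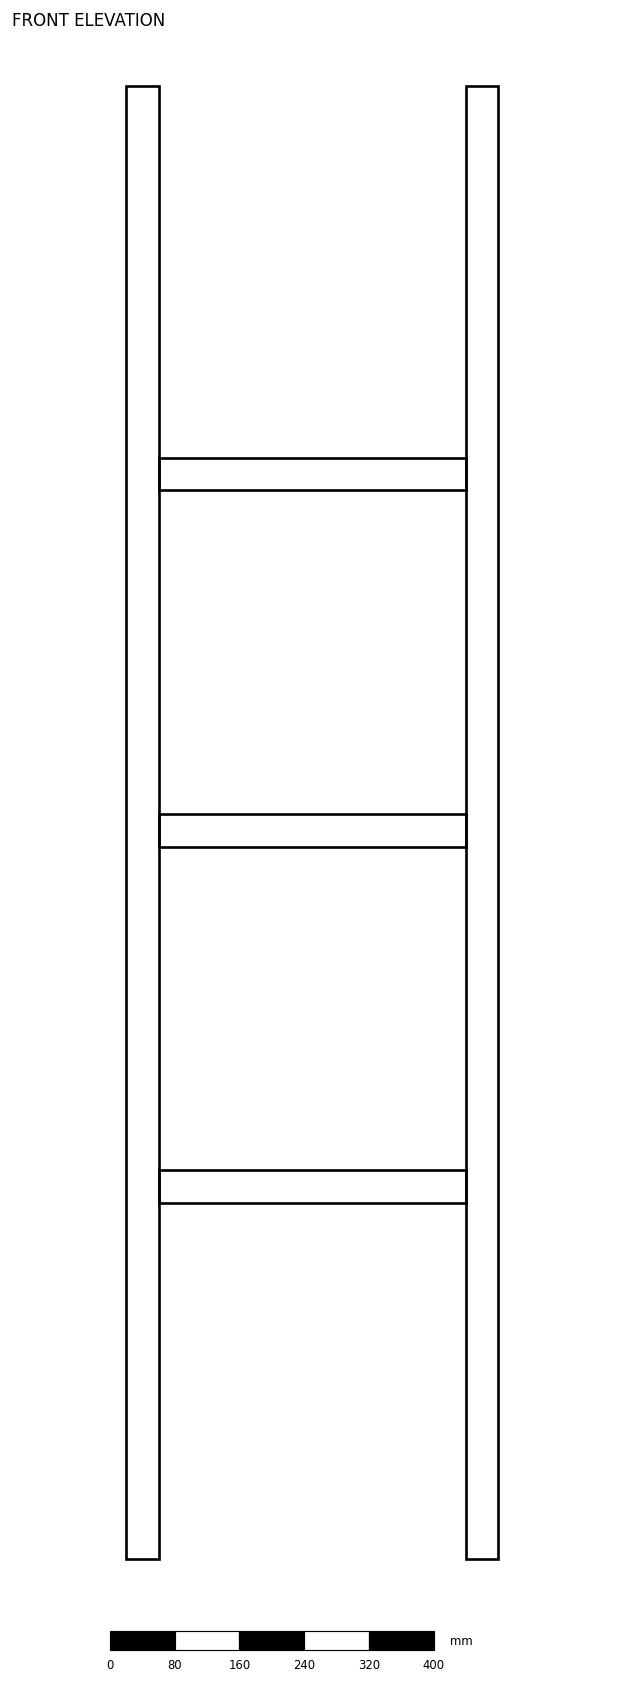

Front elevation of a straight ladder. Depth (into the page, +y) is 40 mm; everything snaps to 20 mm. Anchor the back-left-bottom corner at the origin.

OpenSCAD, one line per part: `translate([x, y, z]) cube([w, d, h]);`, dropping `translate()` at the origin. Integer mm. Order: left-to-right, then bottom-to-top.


cube([40, 40, 1820]);
translate([40, 0, 440]) cube([380, 40, 40]);
translate([40, 0, 880]) cube([380, 40, 40]);
translate([40, 0, 1320]) cube([380, 40, 40]);
translate([420, 0, 0]) cube([40, 40, 1820]);


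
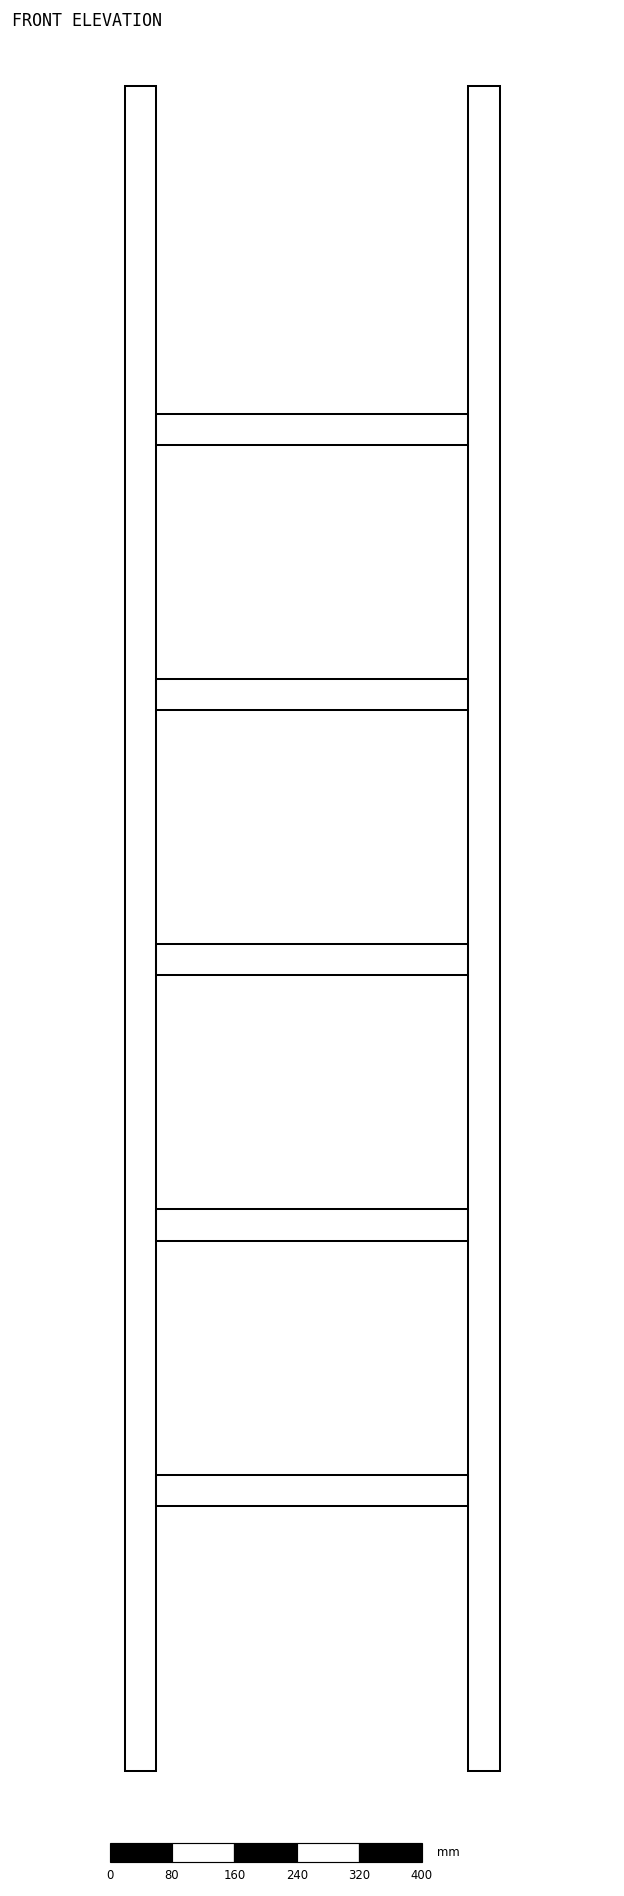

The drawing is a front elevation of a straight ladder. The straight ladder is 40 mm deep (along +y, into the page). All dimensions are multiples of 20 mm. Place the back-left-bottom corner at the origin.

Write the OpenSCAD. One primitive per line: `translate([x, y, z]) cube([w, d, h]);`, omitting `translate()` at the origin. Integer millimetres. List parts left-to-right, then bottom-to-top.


cube([40, 40, 2160]);
translate([40, 0, 340]) cube([400, 40, 40]);
translate([40, 0, 680]) cube([400, 40, 40]);
translate([40, 0, 1020]) cube([400, 40, 40]);
translate([40, 0, 1360]) cube([400, 40, 40]);
translate([40, 0, 1700]) cube([400, 40, 40]);
translate([440, 0, 0]) cube([40, 40, 2160]);


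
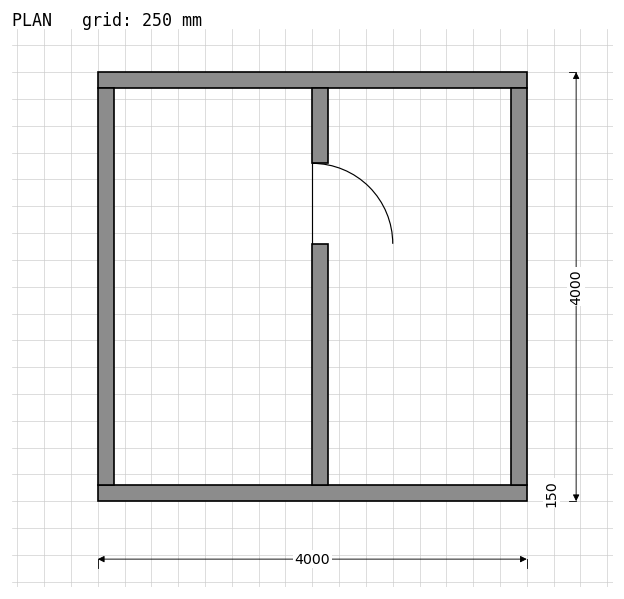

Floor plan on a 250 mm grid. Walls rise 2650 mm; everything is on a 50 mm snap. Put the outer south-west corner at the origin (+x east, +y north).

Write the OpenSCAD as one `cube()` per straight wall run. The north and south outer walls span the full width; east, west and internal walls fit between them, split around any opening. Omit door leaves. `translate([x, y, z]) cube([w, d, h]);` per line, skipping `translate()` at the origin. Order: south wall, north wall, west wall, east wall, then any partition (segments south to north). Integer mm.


cube([4000, 150, 2650]);
translate([0, 3850, 0]) cube([4000, 150, 2650]);
translate([0, 150, 0]) cube([150, 3700, 2650]);
translate([3850, 150, 0]) cube([150, 3700, 2650]);
translate([2000, 150, 0]) cube([150, 2250, 2650]);
translate([2000, 3150, 0]) cube([150, 700, 2650]);
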